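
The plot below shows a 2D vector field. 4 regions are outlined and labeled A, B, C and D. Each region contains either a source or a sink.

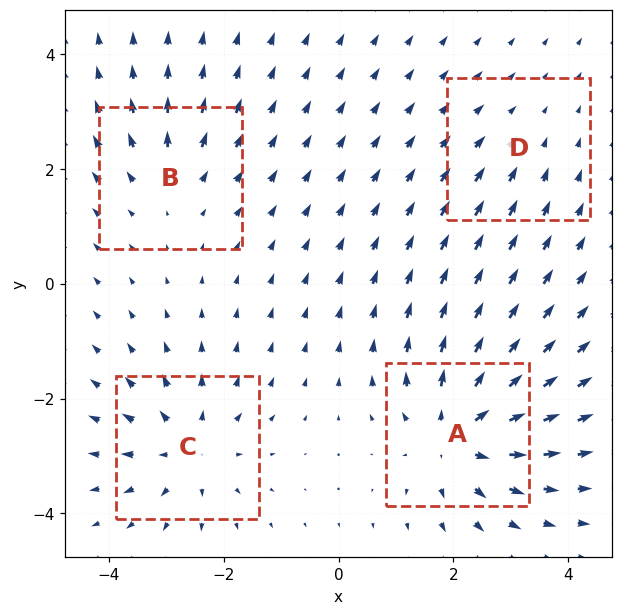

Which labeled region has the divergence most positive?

Divergence at each region's feature centre — A: about +7, B: about +4, C: about +6, D: about -2. Region A is most positive.

A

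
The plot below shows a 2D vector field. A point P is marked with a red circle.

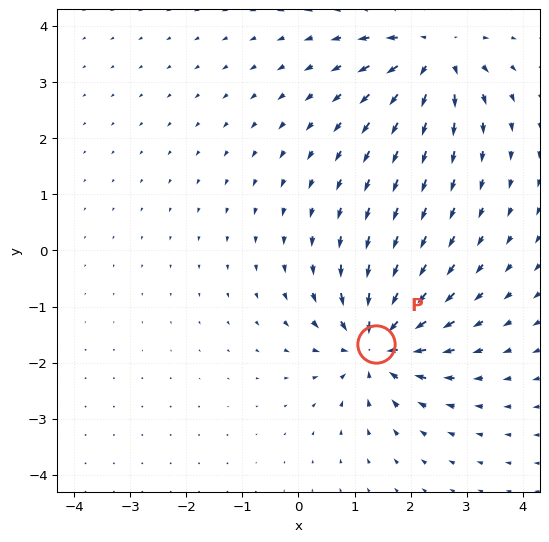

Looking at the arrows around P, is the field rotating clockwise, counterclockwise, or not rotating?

not rotating

Near P at (1.4, -1.7) the arrows show no circulation. The curl there is ≈0.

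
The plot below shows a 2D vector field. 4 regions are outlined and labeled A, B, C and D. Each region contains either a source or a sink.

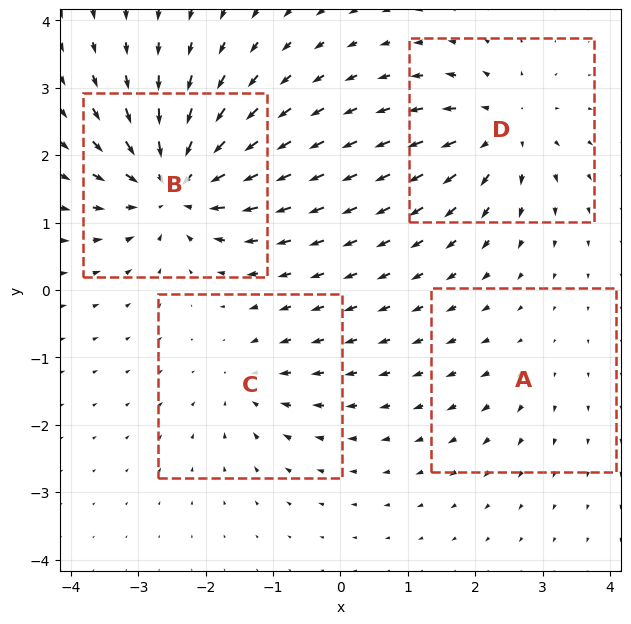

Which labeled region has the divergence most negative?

Divergence at each region's feature centre — A: about +2, B: about -9, C: about -4, D: about +6. Region B is most negative.

B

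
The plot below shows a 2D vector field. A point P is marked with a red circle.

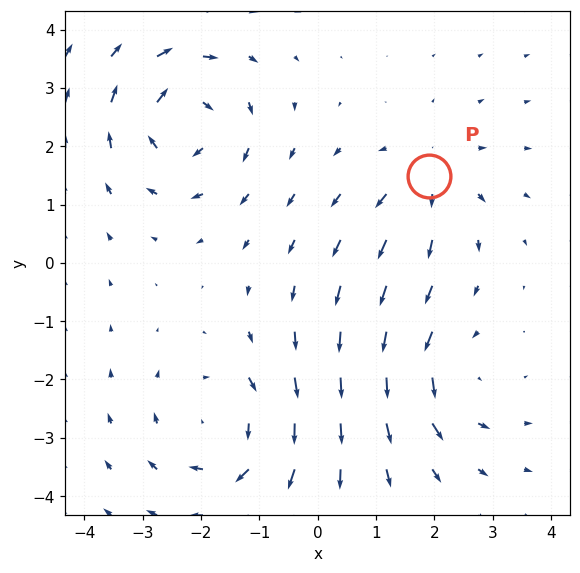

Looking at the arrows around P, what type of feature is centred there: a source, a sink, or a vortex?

source

At P (1.9, 1.5) the arrows spread outward. Divergence about +4, curl ≈0 — positive divergence with near-zero curl is a source.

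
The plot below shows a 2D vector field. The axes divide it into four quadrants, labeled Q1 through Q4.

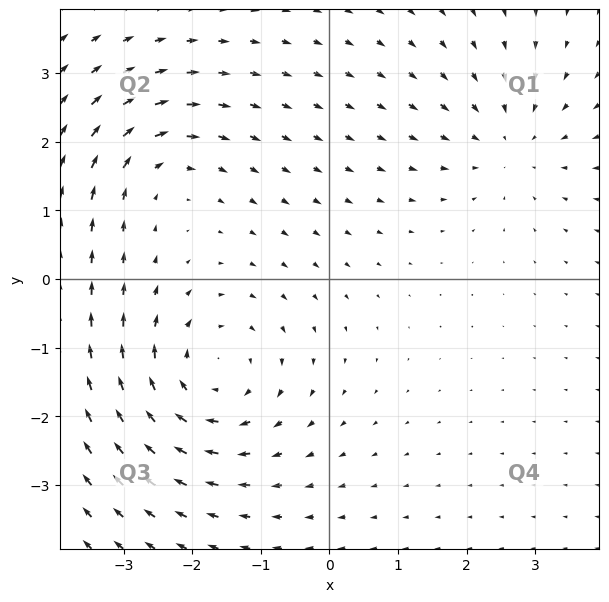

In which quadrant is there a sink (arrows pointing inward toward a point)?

The sink sits at approximately (2.6, 2.0), which lies in quadrant Q1. The divergence there is about -2, negative as expected for a sink.

Q1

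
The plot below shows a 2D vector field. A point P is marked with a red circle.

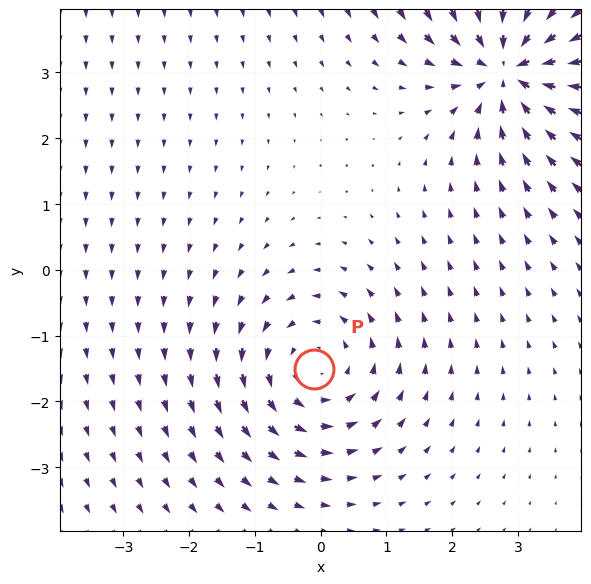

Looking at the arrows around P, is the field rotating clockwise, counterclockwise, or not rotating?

counterclockwise

Near P at (-0.1, -1.5) the arrows circulate counterclockwise. The curl (z-component) there is about +3; positive curl means counterclockwise rotation.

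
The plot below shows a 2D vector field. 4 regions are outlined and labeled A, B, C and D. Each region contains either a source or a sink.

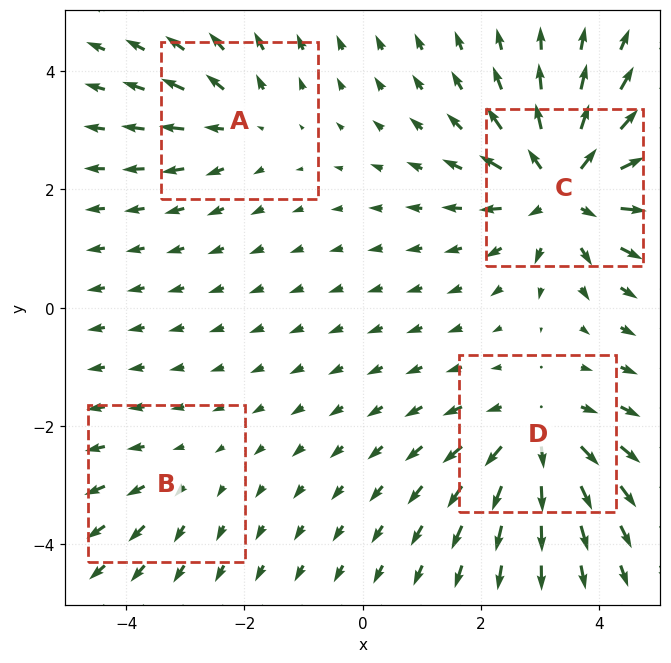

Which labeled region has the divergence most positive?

C

Divergence at each region's feature centre — A: about +3, B: about +2, C: about +7, D: about +5. Region C is most positive.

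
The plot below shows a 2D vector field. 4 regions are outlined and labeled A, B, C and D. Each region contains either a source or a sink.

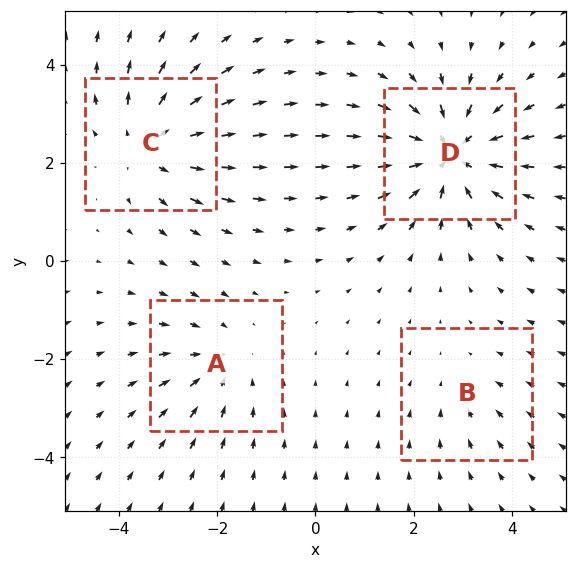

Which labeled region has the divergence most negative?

Divergence at each region's feature centre — A: about -3, B: about -2, C: about +5, D: about -6. Region D is most negative.

D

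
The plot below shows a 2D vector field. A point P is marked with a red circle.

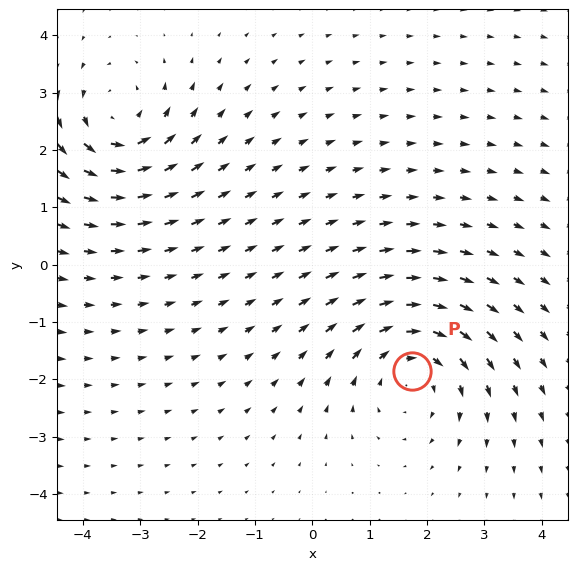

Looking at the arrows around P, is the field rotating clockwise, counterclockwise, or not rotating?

clockwise

Near P at (1.7, -1.8) the arrows circulate clockwise. The curl (z-component) there is about -4; negative curl means clockwise rotation.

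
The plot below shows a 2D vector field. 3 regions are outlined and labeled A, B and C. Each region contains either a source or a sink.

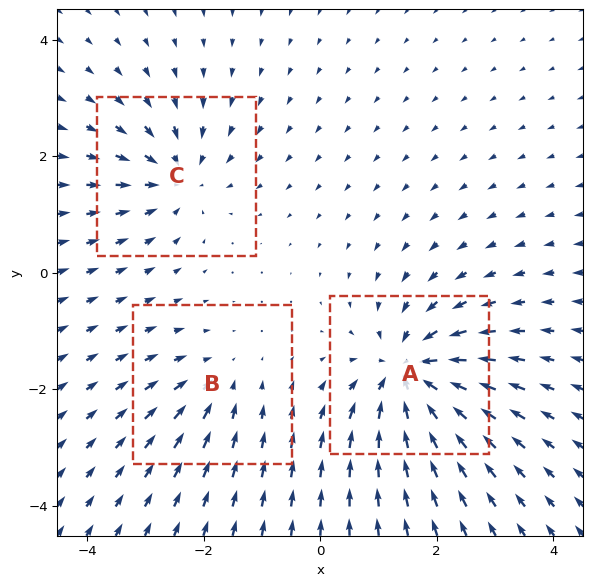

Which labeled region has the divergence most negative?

A

Divergence at each region's feature centre — A: about -6, B: about -2, C: about -4. Region A is most negative.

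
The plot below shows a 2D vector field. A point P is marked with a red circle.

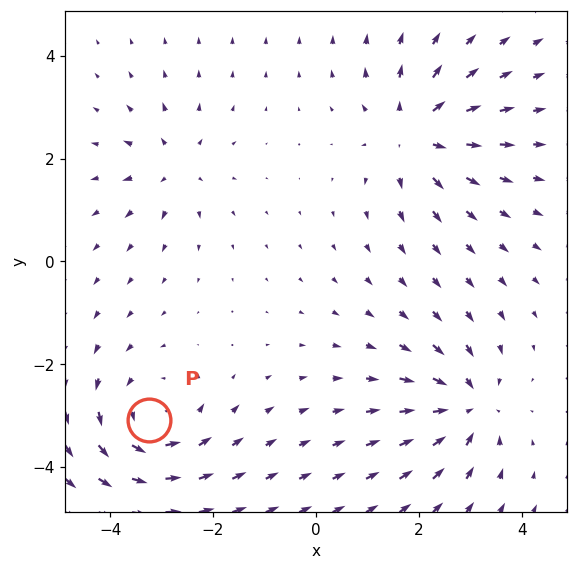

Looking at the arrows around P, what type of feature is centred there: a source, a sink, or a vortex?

vortex

At P (-3.2, -3.1) the arrows circulate counterclockwise. Divergence ≈0, curl about +4 — near-zero divergence with nonzero curl is a vortex.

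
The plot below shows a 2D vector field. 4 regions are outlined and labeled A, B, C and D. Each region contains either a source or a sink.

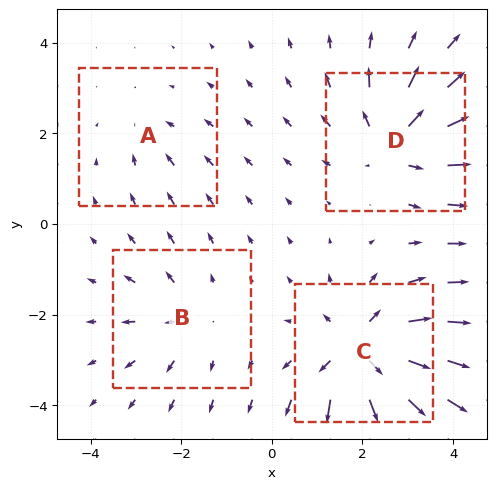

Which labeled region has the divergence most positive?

Divergence at each region's feature centre — A: about -2, B: about +3, C: about +7, D: about +6. Region C is most positive.

C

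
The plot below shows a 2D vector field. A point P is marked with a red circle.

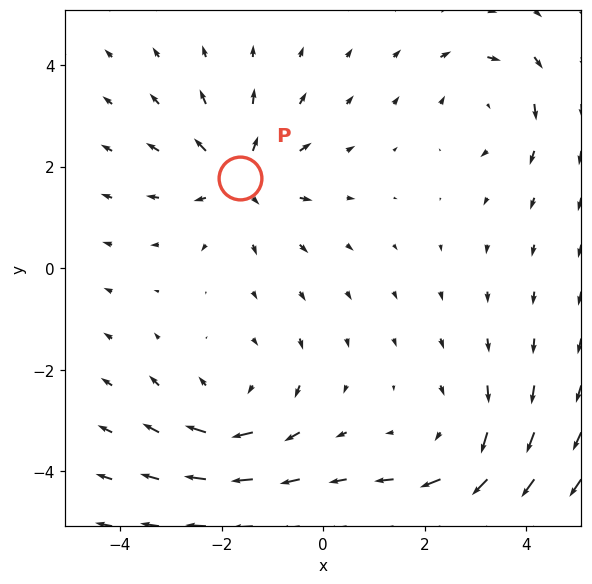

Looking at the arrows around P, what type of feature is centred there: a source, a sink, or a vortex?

source

At P (-1.6, 1.8) the arrows spread outward. Divergence about +4, curl ≈0 — positive divergence with near-zero curl is a source.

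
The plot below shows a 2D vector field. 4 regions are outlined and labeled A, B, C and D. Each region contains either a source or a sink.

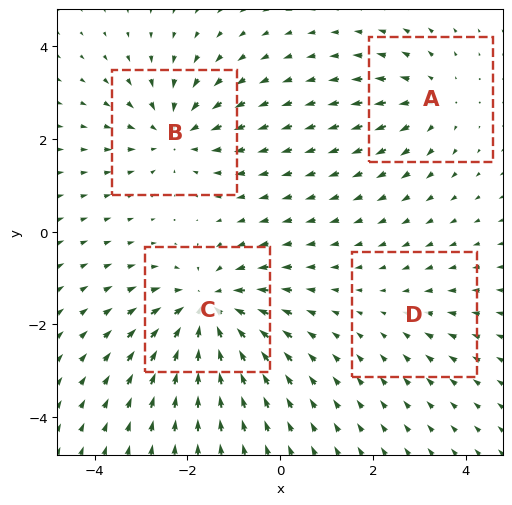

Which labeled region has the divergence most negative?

Divergence at each region's feature centre — A: about +3, B: about -4, C: about -6, D: about -2. Region C is most negative.

C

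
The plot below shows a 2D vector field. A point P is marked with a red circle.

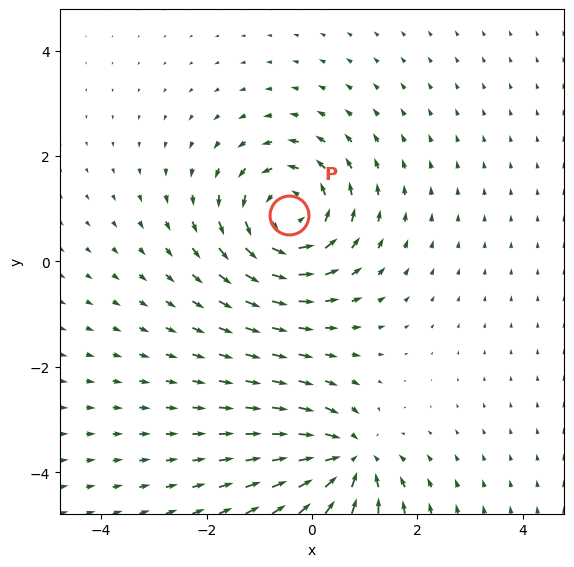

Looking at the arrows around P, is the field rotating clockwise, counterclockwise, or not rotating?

counterclockwise

Near P at (-0.4, 0.9) the arrows circulate counterclockwise. The curl (z-component) there is about +5; positive curl means counterclockwise rotation.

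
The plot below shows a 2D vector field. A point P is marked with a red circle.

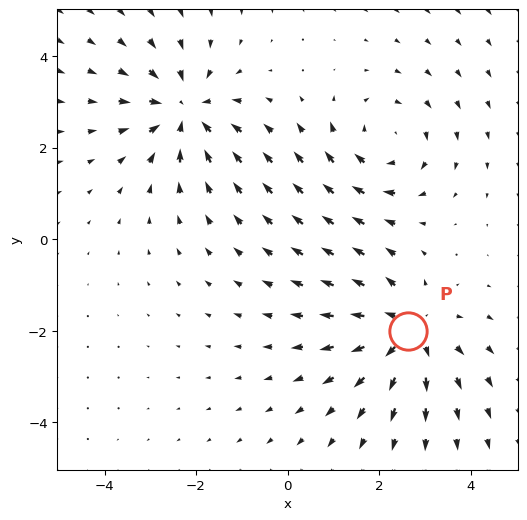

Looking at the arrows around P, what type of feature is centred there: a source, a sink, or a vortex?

source

At P (2.6, -2.0) the arrows spread outward. Divergence about +4, curl ≈0 — positive divergence with near-zero curl is a source.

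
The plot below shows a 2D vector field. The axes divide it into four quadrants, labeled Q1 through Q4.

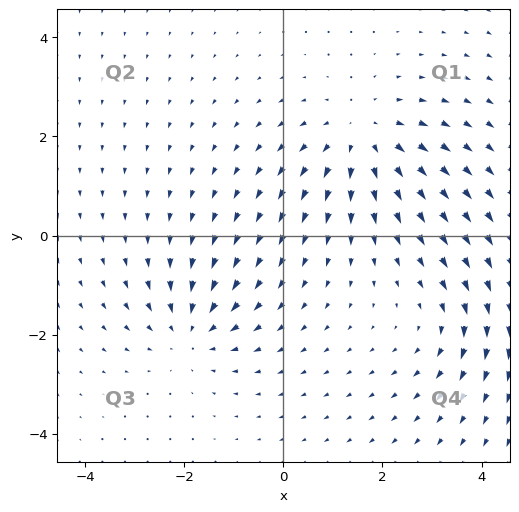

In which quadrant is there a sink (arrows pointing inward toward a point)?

Q3

The sink sits at approximately (-1.9, -1.9), which lies in quadrant Q3. The divergence there is about -4, negative as expected for a sink.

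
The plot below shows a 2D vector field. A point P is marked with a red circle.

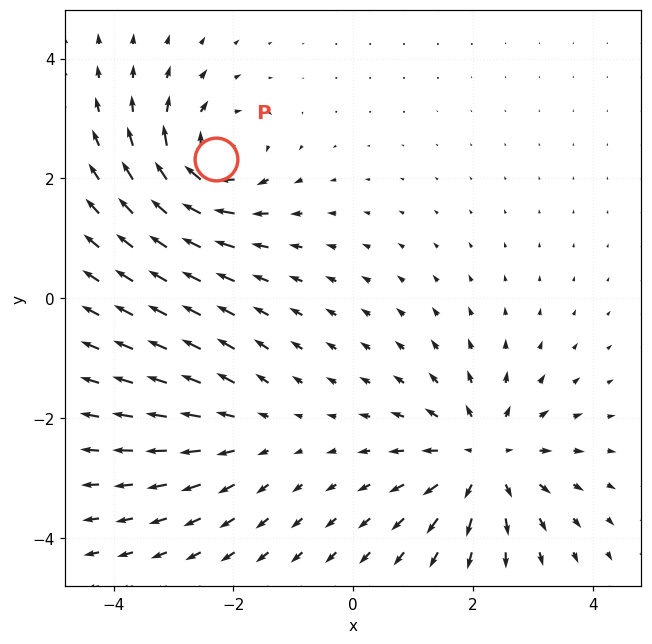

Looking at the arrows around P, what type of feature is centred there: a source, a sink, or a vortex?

At P (-2.3, 2.3) the arrows circulate clockwise. Divergence ≈0, curl about -5 — near-zero divergence with nonzero curl is a vortex.

vortex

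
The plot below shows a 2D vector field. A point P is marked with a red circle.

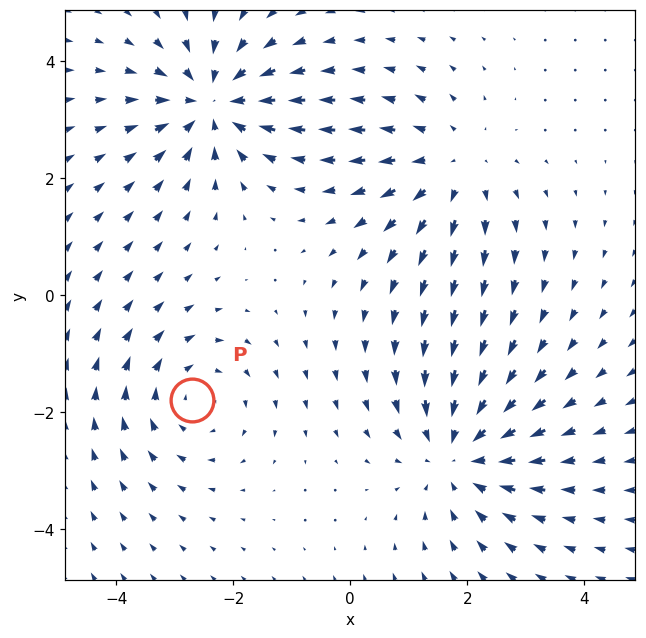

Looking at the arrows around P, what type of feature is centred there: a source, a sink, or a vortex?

vortex

At P (-2.7, -1.8) the arrows circulate clockwise. Divergence ≈0, curl about -3 — near-zero divergence with nonzero curl is a vortex.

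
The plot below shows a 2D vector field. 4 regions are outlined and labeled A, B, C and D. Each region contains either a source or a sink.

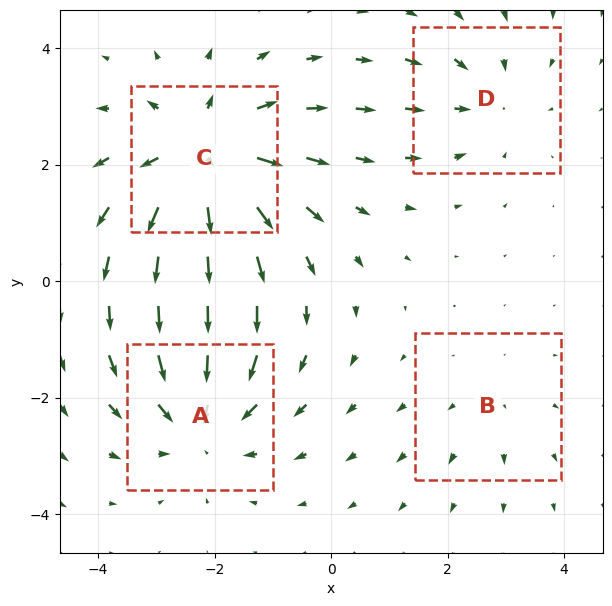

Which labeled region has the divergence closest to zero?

Divergence at each region's feature centre — A: about -4, B: about +2, C: about +6, D: about -3. Region B is closest to zero.

B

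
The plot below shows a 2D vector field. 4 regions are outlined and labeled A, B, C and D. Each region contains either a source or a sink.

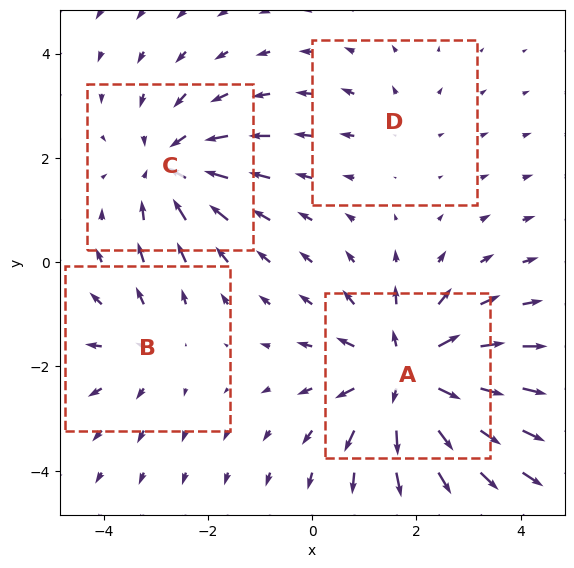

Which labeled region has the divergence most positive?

Divergence at each region's feature centre — A: about +6, B: about +3, C: about -4, D: about +2. Region A is most positive.

A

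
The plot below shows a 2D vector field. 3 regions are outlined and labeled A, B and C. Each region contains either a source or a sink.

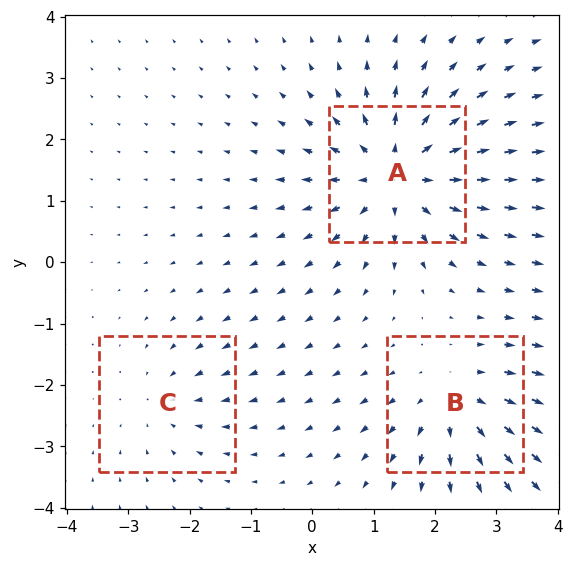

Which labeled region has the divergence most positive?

Divergence at each region's feature centre — A: about +5, B: about +3, C: about -2. Region A is most positive.

A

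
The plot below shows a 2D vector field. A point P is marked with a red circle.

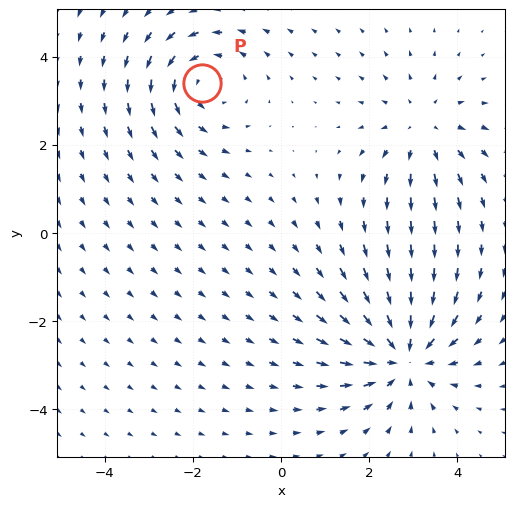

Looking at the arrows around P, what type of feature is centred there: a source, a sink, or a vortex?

vortex

At P (-1.8, 3.4) the arrows circulate counterclockwise. Divergence ≈0, curl about +3 — near-zero divergence with nonzero curl is a vortex.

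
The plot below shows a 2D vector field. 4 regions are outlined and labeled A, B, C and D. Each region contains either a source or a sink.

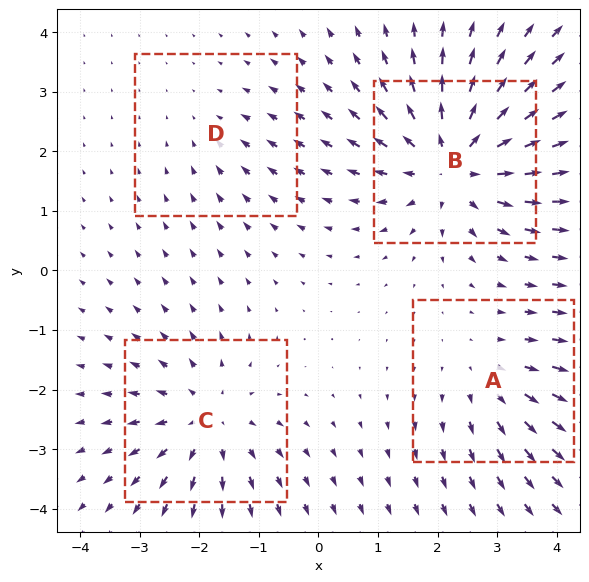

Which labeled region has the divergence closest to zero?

D

Divergence at each region's feature centre — A: about +3, B: about +6, C: about +4, D: about -2. Region D is closest to zero.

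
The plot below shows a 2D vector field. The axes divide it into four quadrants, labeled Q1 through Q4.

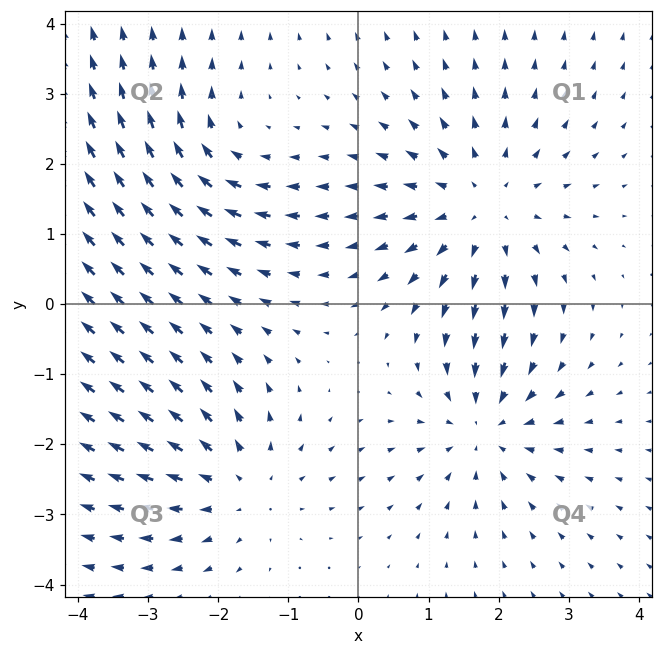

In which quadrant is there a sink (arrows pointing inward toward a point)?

Q4

The sink sits at approximately (1.8, -1.7), which lies in quadrant Q4. The divergence there is about -4, negative as expected for a sink.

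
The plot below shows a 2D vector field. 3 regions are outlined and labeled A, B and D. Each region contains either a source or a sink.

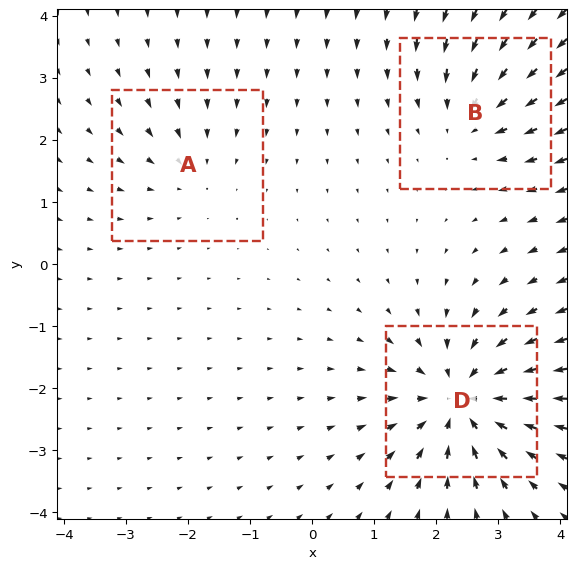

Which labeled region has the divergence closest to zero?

Divergence at each region's feature centre — A: about -2, B: about -3, D: about -5. Region A is closest to zero.

A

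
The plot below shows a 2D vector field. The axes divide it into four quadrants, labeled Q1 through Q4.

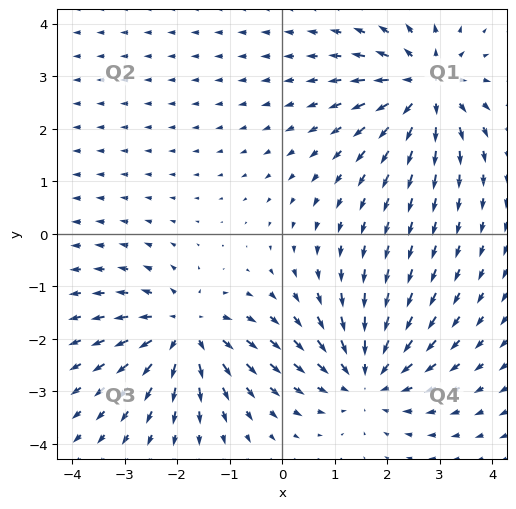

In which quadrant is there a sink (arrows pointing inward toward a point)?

The sink sits at approximately (1.6, -2.7), which lies in quadrant Q4. The divergence there is about -5, negative as expected for a sink.

Q4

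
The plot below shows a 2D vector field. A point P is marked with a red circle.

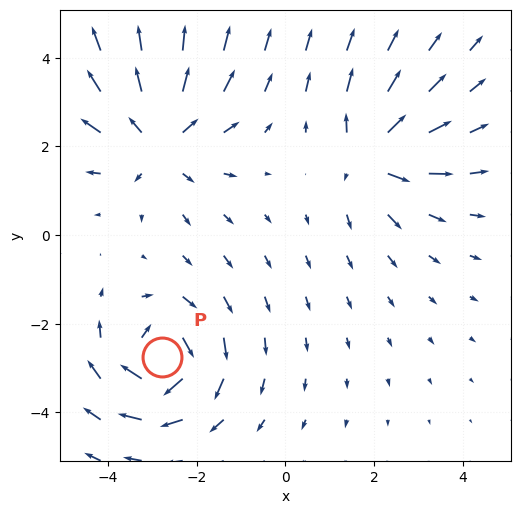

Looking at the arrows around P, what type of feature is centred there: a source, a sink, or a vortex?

At P (-2.8, -2.8) the arrows circulate clockwise. Divergence ≈0, curl about -6 — near-zero divergence with nonzero curl is a vortex.

vortex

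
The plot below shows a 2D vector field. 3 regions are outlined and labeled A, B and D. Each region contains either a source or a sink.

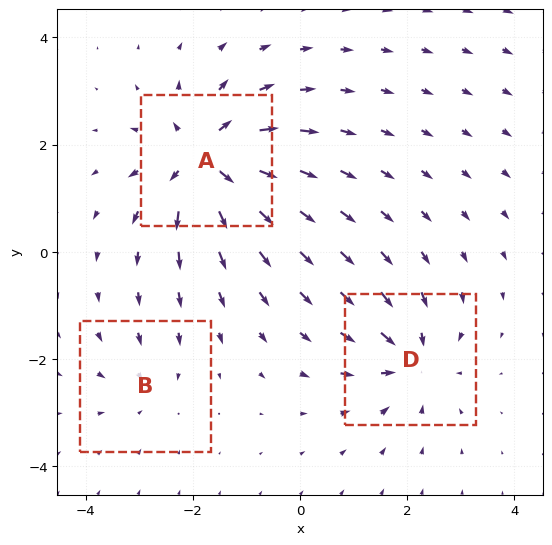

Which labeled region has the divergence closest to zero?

B

Divergence at each region's feature centre — A: about +6, B: about -2, D: about -4. Region B is closest to zero.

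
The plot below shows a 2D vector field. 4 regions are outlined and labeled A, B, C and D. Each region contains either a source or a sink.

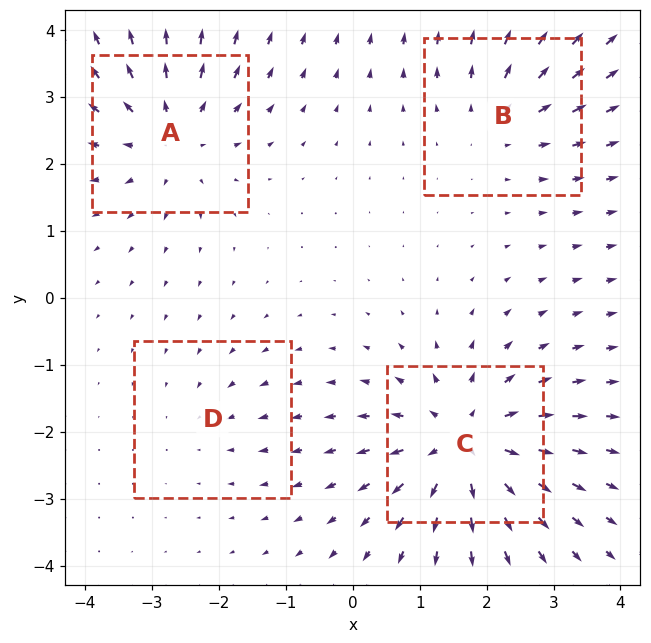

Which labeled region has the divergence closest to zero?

Divergence at each region's feature centre — A: about +5, B: about +4, C: about +7, D: about -2. Region D is closest to zero.

D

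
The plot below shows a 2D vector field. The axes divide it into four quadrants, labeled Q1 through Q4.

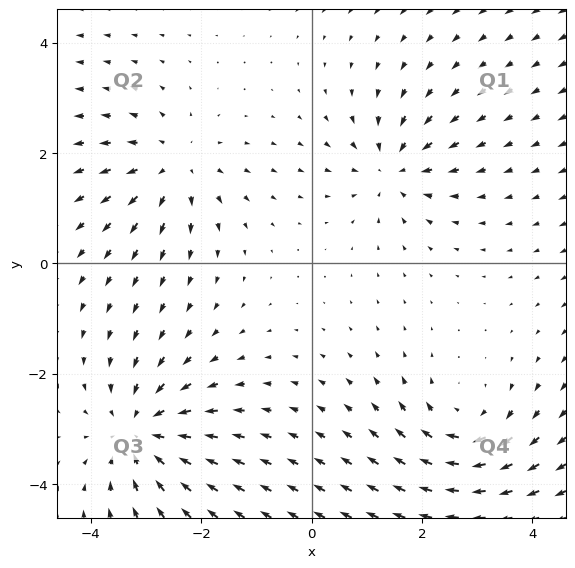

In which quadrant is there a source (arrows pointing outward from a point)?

The source sits at approximately (-2.5, 1.8), which lies in quadrant Q2. The divergence there is about +3, positive as expected for a source.

Q2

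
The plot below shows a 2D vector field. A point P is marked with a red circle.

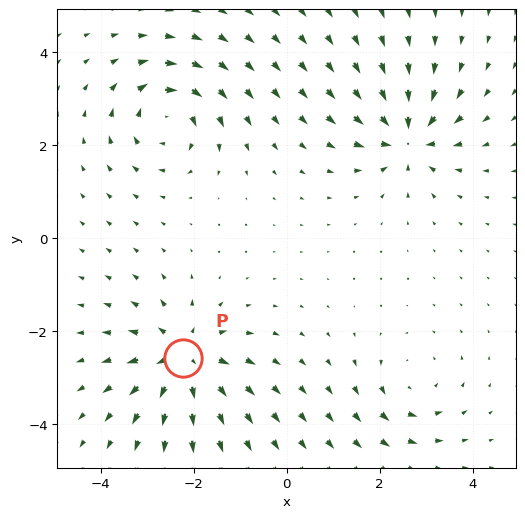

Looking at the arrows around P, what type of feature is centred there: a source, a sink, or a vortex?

At P (-2.2, -2.6) the arrows spread outward. Divergence about +6, curl ≈0 — positive divergence with near-zero curl is a source.

source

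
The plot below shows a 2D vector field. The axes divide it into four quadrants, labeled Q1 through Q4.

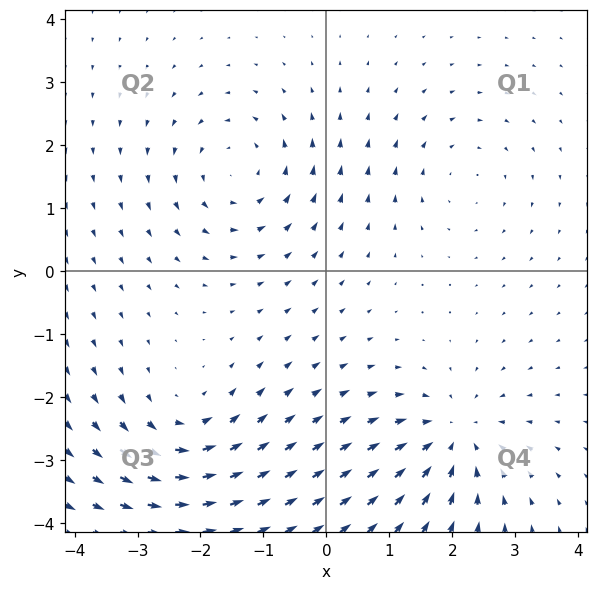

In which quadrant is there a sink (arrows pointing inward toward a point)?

The sink sits at approximately (2.0, -2.6), which lies in quadrant Q4. The divergence there is about -5, negative as expected for a sink.

Q4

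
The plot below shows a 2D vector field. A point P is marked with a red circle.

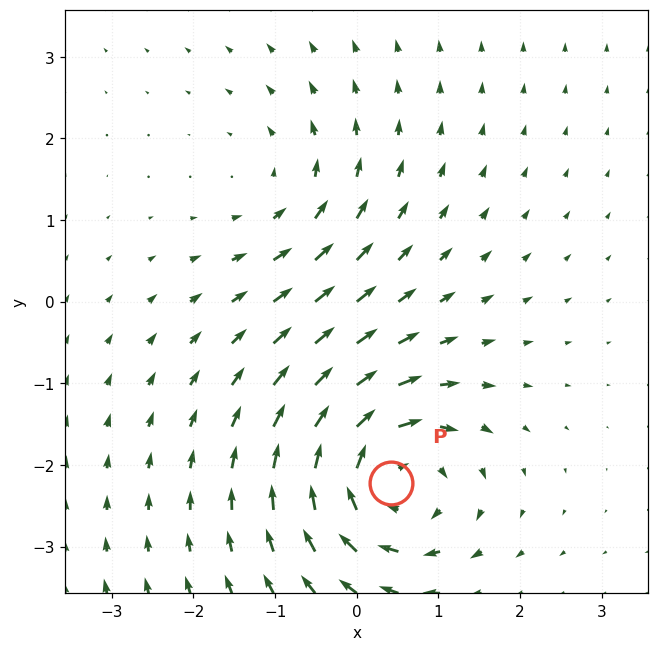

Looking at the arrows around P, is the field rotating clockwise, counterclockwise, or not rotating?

clockwise

Near P at (0.4, -2.2) the arrows circulate clockwise. The curl (z-component) there is about -6; negative curl means clockwise rotation.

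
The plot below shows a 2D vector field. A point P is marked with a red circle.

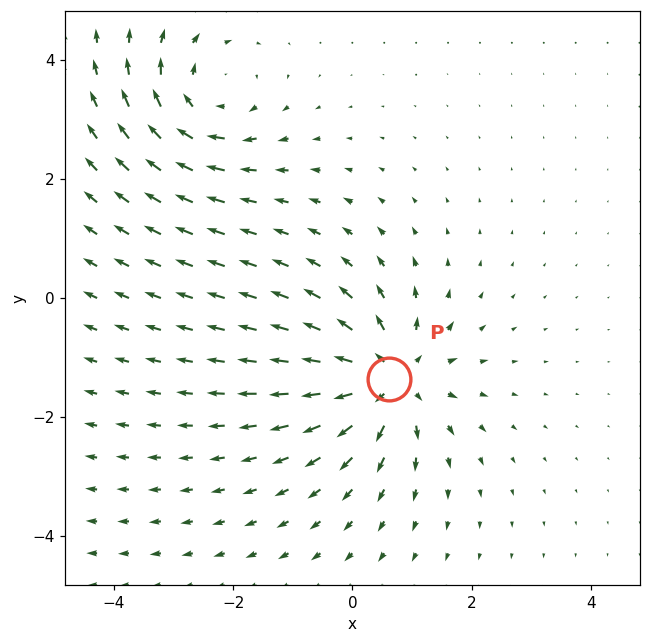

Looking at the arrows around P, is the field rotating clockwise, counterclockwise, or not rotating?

not rotating

Near P at (0.6, -1.4) the arrows show no circulation. The curl there is ≈0.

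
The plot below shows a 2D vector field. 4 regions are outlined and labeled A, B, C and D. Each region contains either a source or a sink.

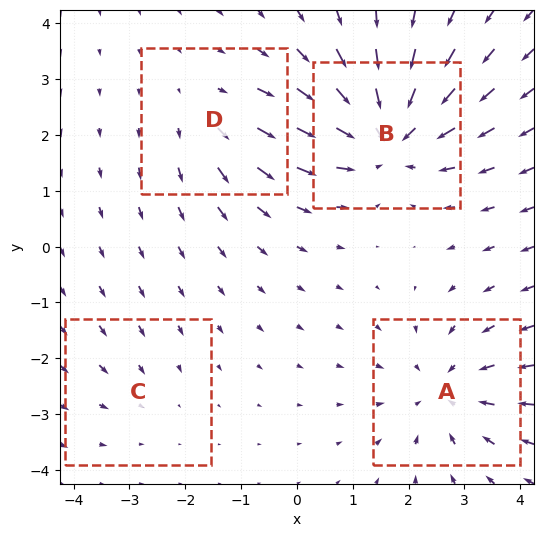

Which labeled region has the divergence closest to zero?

C

Divergence at each region's feature centre — A: about -4, B: about -6, C: about -2, D: about +3. Region C is closest to zero.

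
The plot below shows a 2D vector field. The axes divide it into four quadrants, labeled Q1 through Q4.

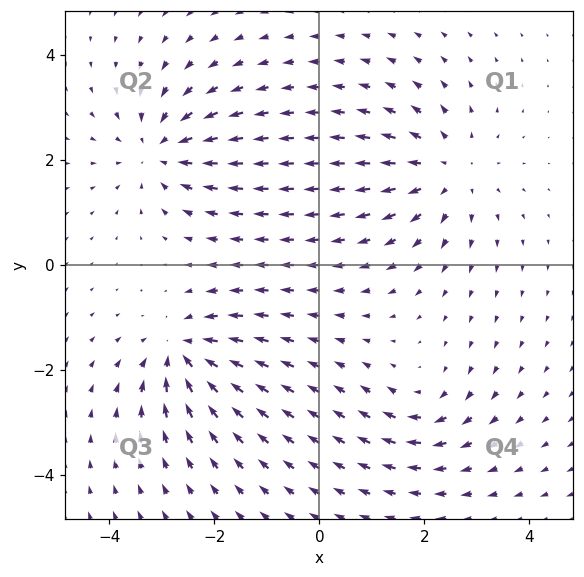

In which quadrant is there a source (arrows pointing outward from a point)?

The source sits at approximately (2.4, 1.8), which lies in quadrant Q1. The divergence there is about +4, positive as expected for a source.

Q1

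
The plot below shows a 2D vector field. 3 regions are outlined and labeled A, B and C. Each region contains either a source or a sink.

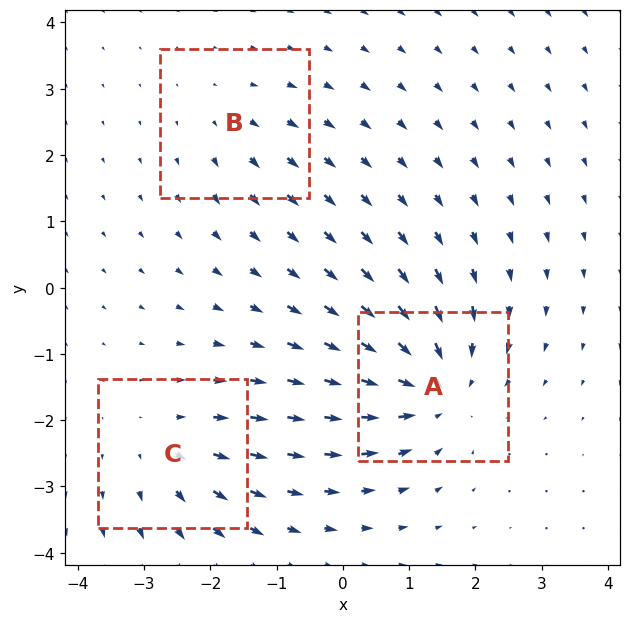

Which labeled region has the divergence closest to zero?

B

Divergence at each region's feature centre — A: about -5, B: about +2, C: about +3. Region B is closest to zero.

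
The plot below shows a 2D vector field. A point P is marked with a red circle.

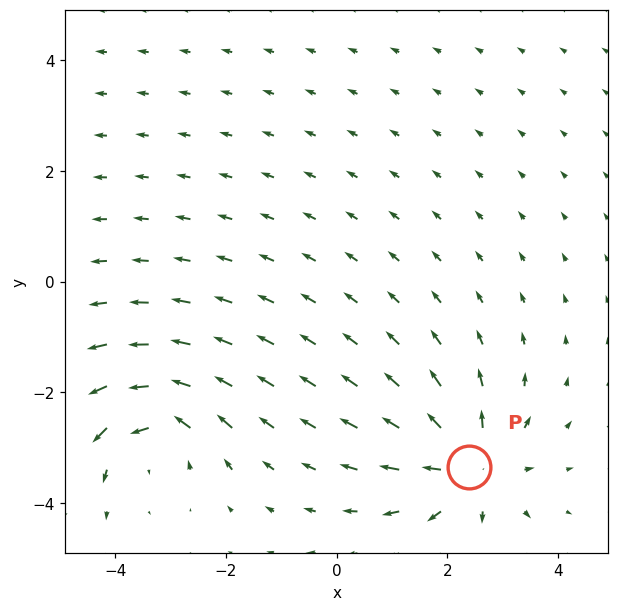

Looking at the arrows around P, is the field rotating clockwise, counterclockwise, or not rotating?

not rotating

Near P at (2.4, -3.3) the arrows show no circulation. The curl there is ≈0.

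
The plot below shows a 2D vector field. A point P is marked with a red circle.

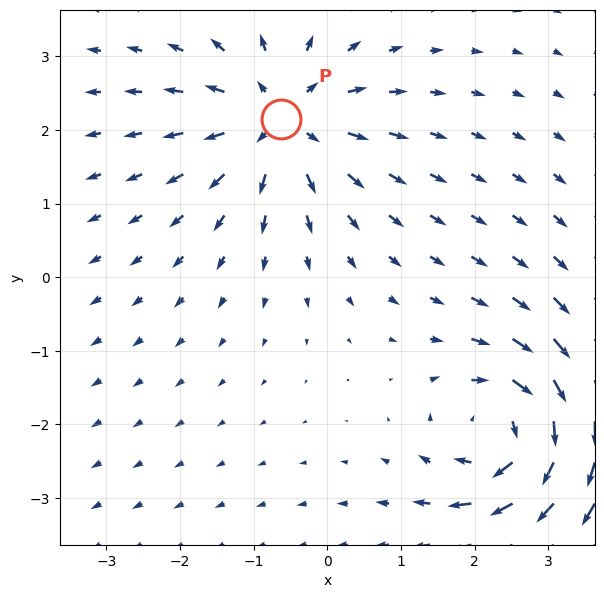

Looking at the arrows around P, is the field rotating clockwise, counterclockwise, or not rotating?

Near P at (-0.6, 2.1) the arrows show no circulation. The curl there is ≈0.

not rotating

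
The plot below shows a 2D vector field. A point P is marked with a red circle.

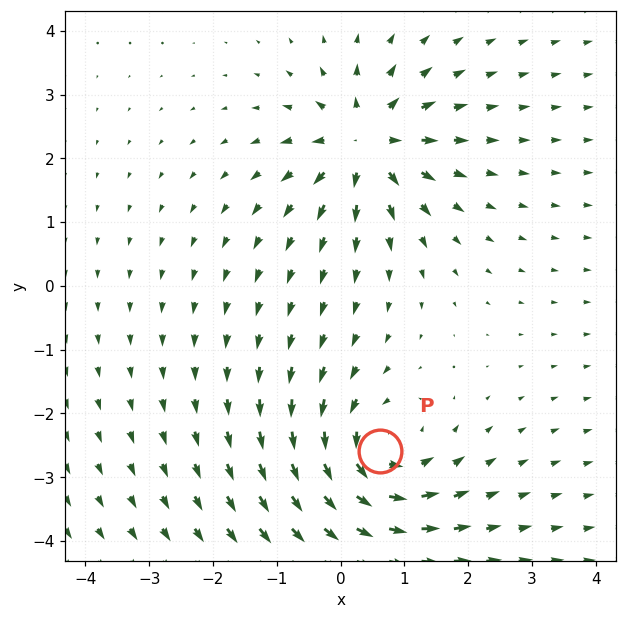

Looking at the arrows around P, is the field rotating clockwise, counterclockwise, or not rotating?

Near P at (0.6, -2.6) the arrows circulate counterclockwise. The curl (z-component) there is about +5; positive curl means counterclockwise rotation.

counterclockwise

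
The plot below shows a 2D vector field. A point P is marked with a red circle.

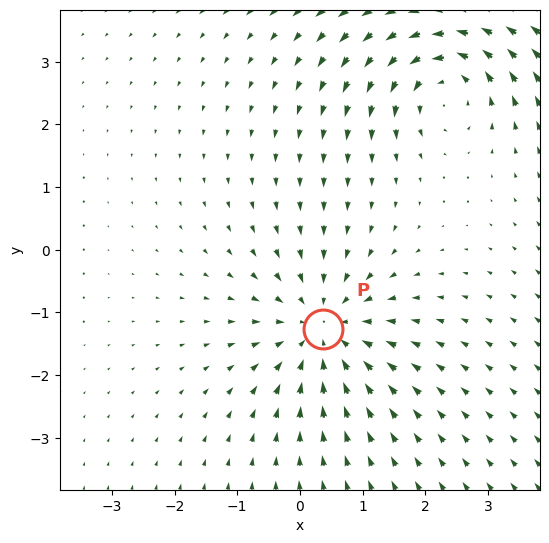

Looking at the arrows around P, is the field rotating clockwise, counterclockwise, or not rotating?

not rotating

Near P at (0.4, -1.3) the arrows show no circulation. The curl there is ≈0.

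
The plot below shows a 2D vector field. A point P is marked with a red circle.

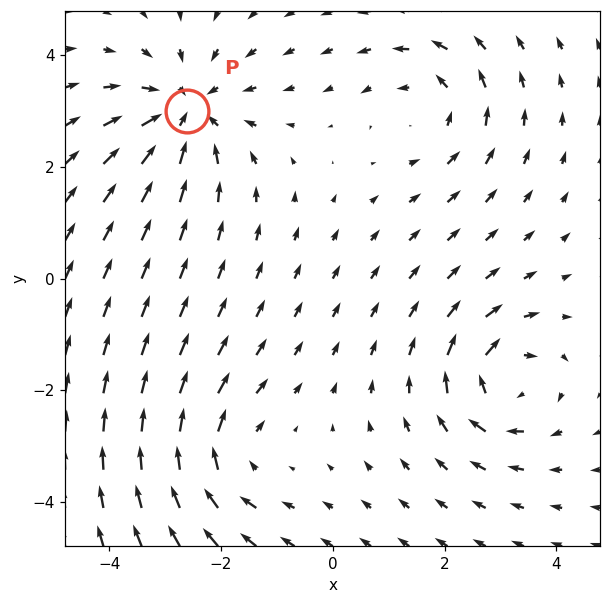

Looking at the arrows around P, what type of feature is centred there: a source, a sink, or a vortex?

At P (-2.6, 3.0) the arrows converge inward. Divergence about -4, curl ≈0 — negative divergence with near-zero curl is a sink.

sink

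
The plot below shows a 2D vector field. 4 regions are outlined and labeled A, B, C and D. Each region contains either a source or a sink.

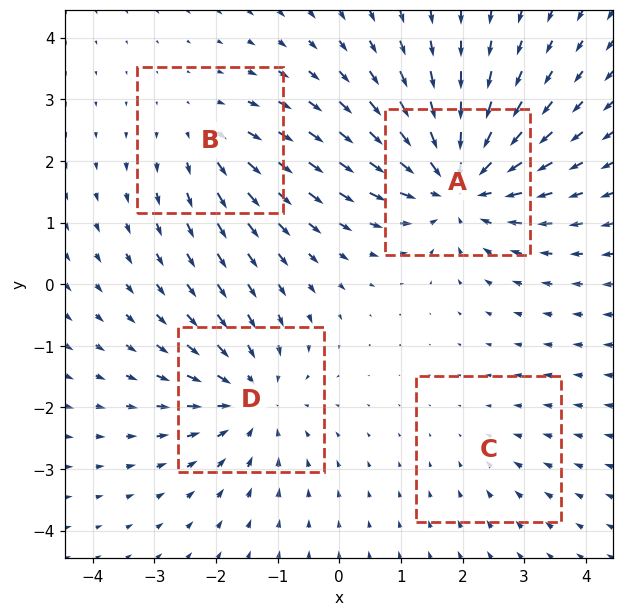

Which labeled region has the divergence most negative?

Divergence at each region's feature centre — A: about -7, B: about +3, C: about -2, D: about -5. Region A is most negative.

A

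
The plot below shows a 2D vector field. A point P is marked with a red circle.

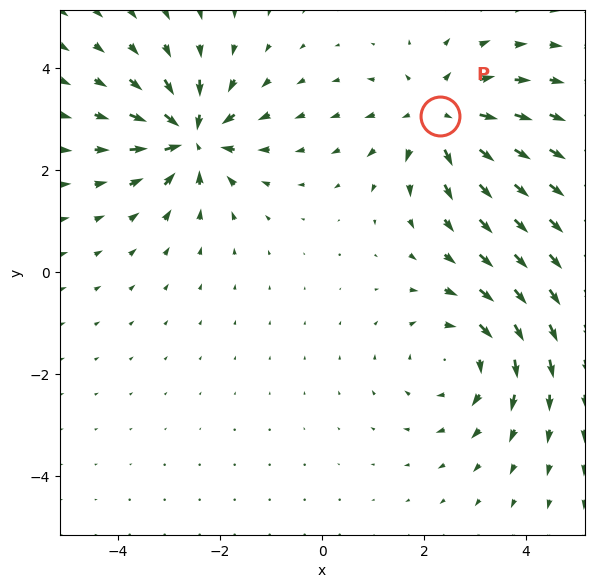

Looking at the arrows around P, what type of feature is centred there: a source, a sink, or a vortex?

source

At P (2.3, 3.1) the arrows spread outward. Divergence about +4, curl ≈0 — positive divergence with near-zero curl is a source.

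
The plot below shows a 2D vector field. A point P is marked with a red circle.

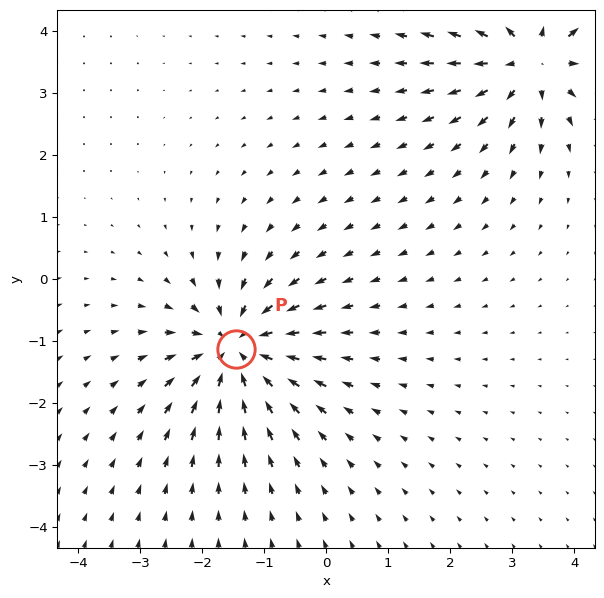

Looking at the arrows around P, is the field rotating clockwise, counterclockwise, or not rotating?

Near P at (-1.4, -1.1) the arrows show no circulation. The curl there is ≈0.

not rotating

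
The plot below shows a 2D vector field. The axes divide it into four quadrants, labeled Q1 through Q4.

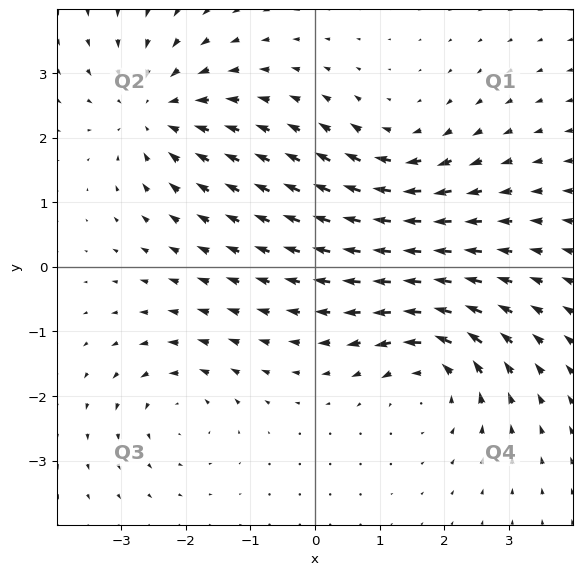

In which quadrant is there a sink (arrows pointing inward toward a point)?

Q2

The sink sits at approximately (-2.5, 2.4), which lies in quadrant Q2. The divergence there is about -5, negative as expected for a sink.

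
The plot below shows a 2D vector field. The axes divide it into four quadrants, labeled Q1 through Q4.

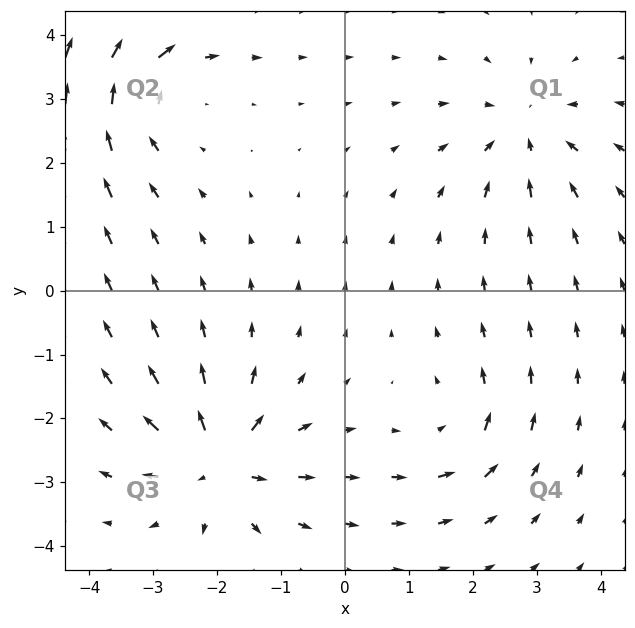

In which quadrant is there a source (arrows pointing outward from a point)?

The source sits at approximately (-2.0, -2.7), which lies in quadrant Q3. The divergence there is about +6, positive as expected for a source.

Q3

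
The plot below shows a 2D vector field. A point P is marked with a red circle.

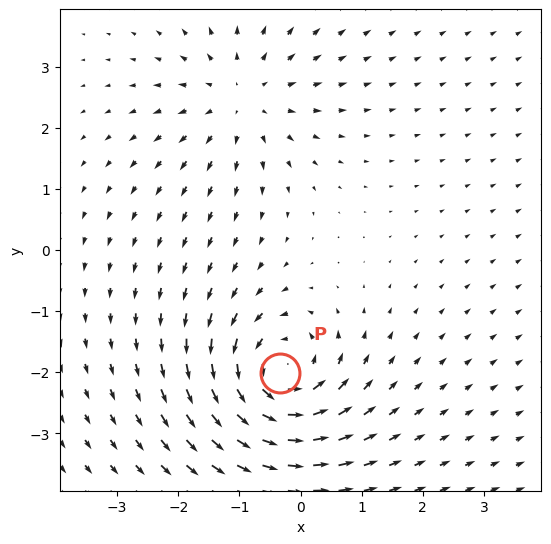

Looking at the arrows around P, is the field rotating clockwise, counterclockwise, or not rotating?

counterclockwise

Near P at (-0.3, -2.0) the arrows circulate counterclockwise. The curl (z-component) there is about +6; positive curl means counterclockwise rotation.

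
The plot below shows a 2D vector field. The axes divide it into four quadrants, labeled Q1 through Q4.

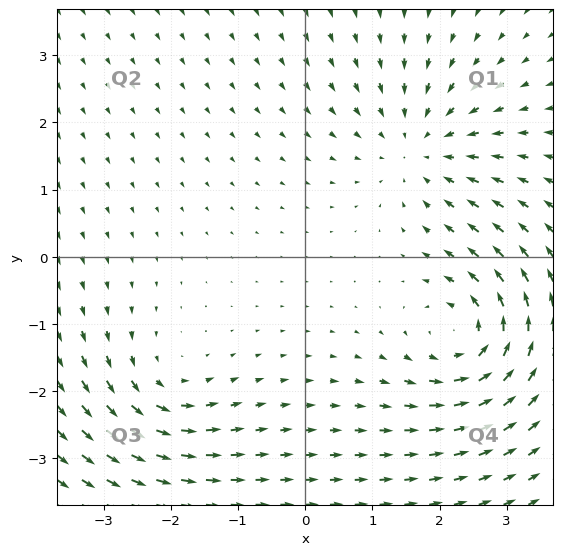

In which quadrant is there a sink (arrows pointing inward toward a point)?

Q1

The sink sits at approximately (1.7, 1.6), which lies in quadrant Q1. The divergence there is about -4, negative as expected for a sink.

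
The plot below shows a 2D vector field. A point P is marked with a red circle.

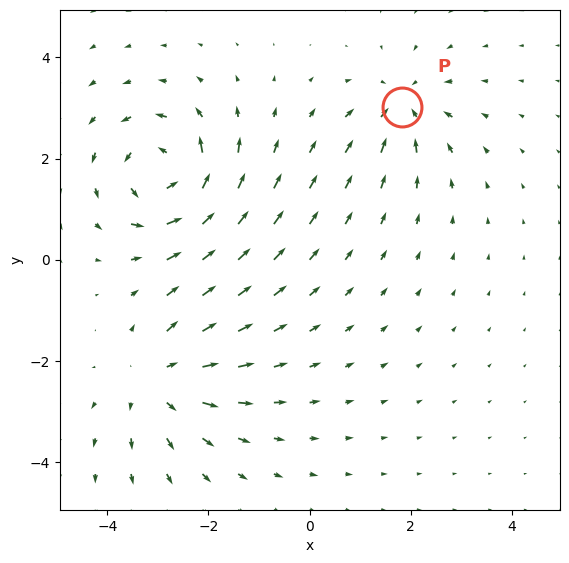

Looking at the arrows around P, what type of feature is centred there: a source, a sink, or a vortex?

sink

At P (1.8, 3.0) the arrows converge inward. Divergence about -4, curl ≈0 — negative divergence with near-zero curl is a sink.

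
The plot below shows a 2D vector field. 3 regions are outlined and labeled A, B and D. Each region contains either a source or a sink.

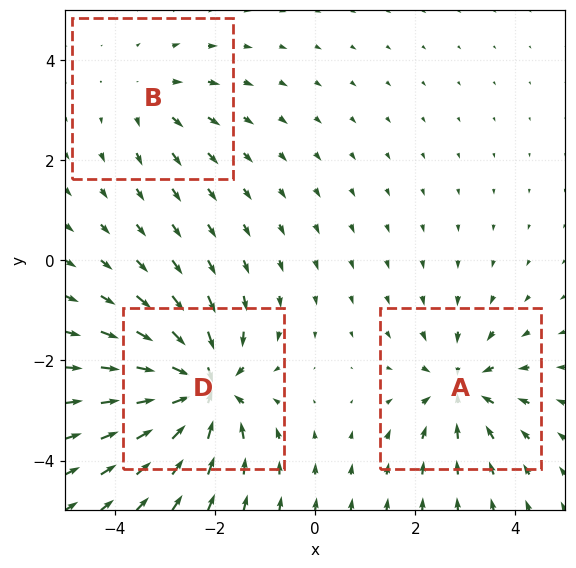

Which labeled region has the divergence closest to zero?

Divergence at each region's feature centre — A: about -4, B: about +2, D: about -6. Region B is closest to zero.

B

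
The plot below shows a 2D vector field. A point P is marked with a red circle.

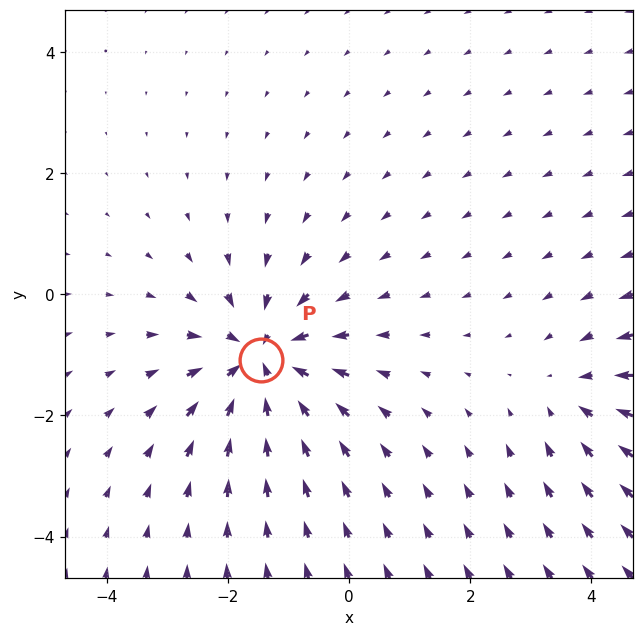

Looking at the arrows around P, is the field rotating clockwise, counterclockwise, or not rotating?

not rotating

Near P at (-1.5, -1.1) the arrows show no circulation. The curl there is ≈0.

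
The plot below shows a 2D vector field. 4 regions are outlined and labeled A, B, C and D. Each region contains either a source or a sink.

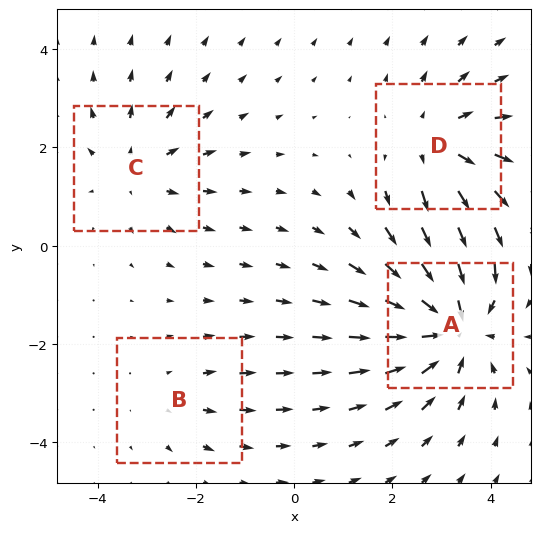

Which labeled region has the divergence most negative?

Divergence at each region's feature centre — A: about -6, B: about +2, C: about +3, D: about +4. Region A is most negative.

A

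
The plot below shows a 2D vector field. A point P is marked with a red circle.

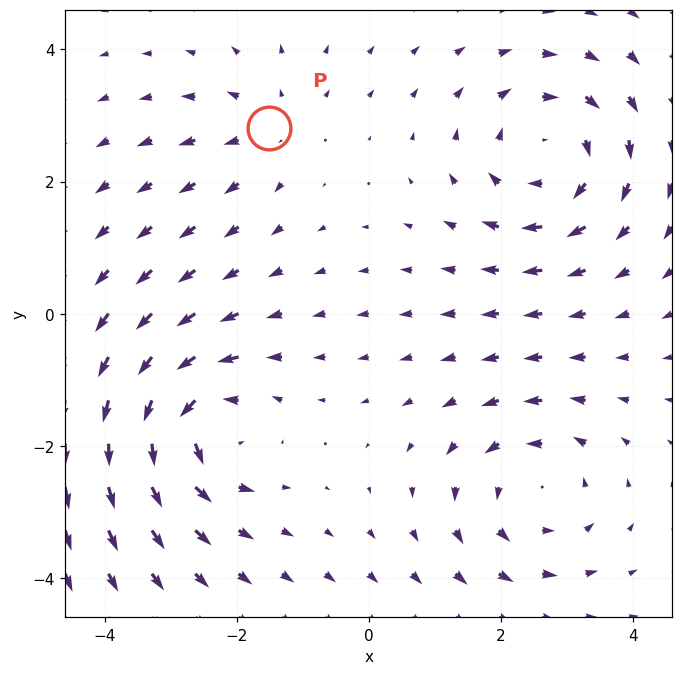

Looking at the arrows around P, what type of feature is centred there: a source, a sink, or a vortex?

At P (-1.5, 2.8) the arrows spread outward. Divergence about +3, curl ≈0 — positive divergence with near-zero curl is a source.

source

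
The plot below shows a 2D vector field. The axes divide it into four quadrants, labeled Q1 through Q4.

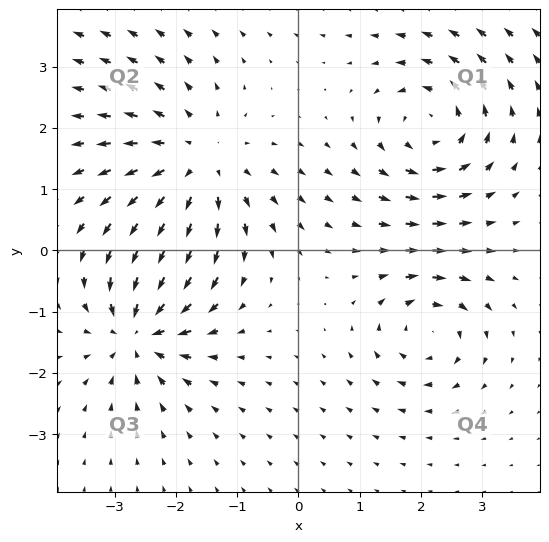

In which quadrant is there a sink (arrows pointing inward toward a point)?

Q3

The sink sits at approximately (-2.6, -1.3), which lies in quadrant Q3. The divergence there is about -5, negative as expected for a sink.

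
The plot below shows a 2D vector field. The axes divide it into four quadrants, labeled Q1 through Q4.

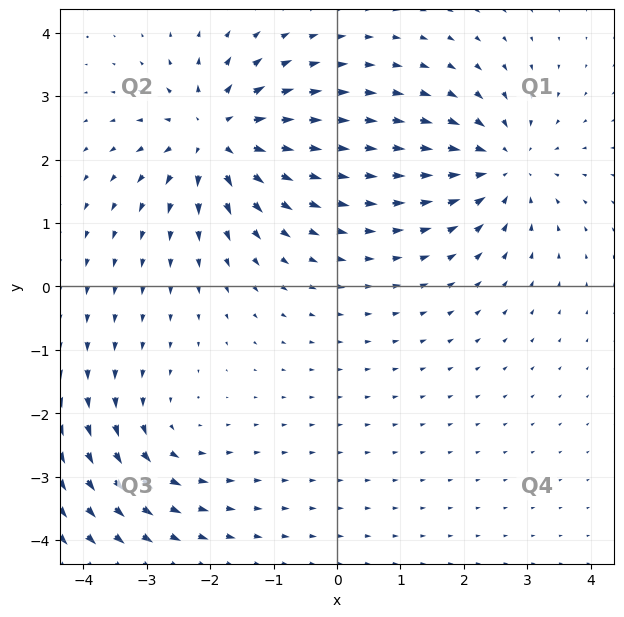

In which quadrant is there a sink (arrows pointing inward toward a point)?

Q1

The sink sits at approximately (2.6, 1.9), which lies in quadrant Q1. The divergence there is about -4, negative as expected for a sink.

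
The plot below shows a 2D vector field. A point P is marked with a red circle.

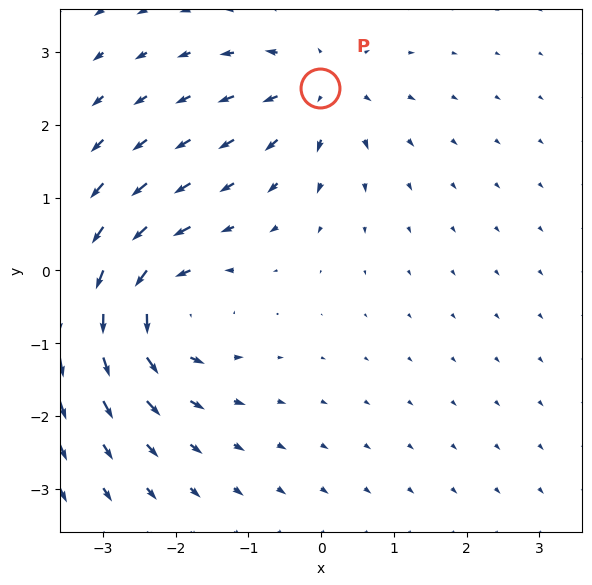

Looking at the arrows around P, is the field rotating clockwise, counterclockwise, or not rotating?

Near P at (-0.0, 2.5) the arrows show no circulation. The curl there is ≈0.

not rotating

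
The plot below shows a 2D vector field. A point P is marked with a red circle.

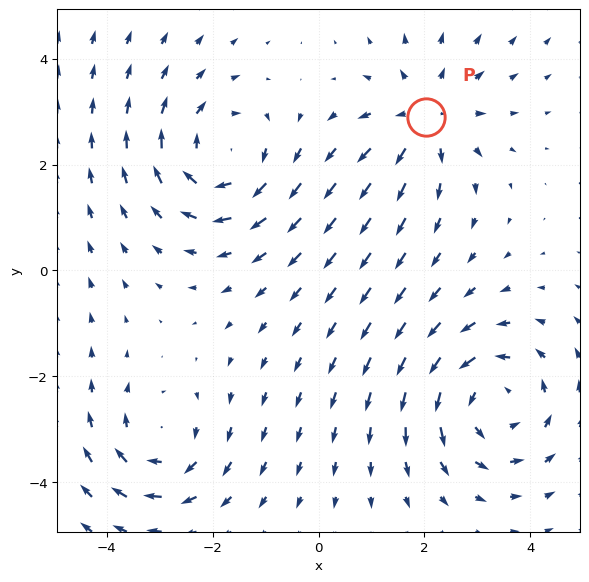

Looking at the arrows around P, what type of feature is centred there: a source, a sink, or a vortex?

source

At P (2.0, 2.9) the arrows spread outward. Divergence about +4, curl ≈0 — positive divergence with near-zero curl is a source.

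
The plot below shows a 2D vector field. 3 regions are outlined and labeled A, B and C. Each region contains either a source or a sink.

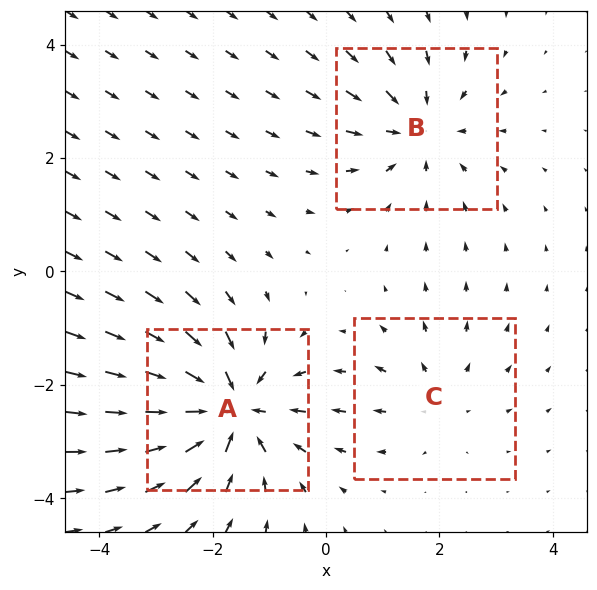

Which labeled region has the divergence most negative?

A

Divergence at each region's feature centre — A: about -5, B: about -3, C: about +2. Region A is most negative.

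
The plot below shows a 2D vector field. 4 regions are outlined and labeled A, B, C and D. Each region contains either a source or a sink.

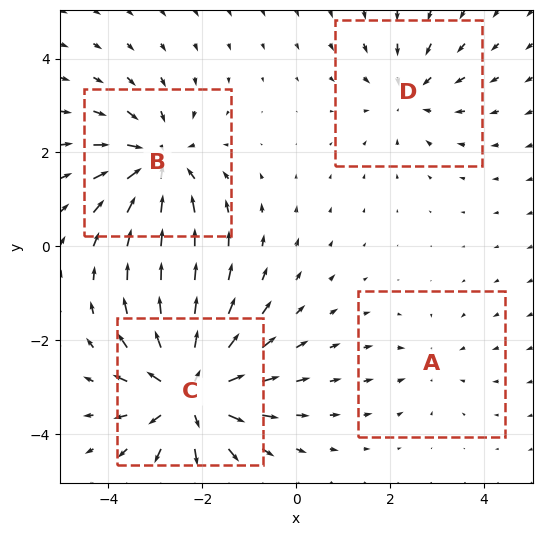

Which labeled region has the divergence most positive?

C

Divergence at each region's feature centre — A: about -2, B: about -5, C: about +7, D: about -3. Region C is most positive.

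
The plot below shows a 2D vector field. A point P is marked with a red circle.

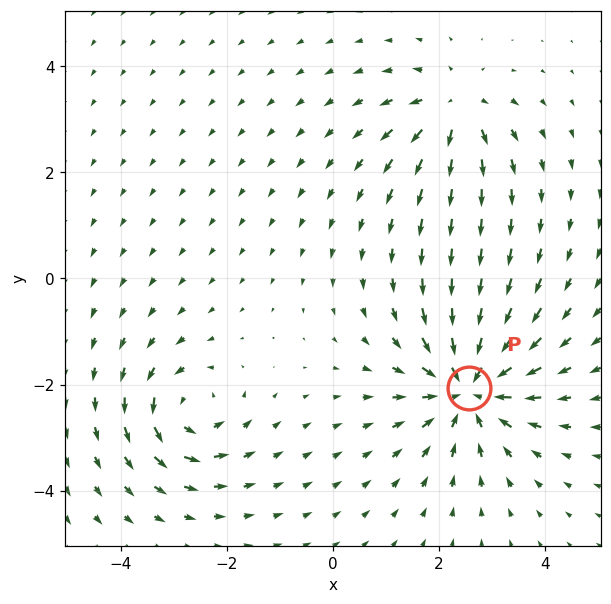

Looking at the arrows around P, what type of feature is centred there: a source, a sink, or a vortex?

sink

At P (2.6, -2.1) the arrows converge inward. Divergence about -5, curl ≈0 — negative divergence with near-zero curl is a sink.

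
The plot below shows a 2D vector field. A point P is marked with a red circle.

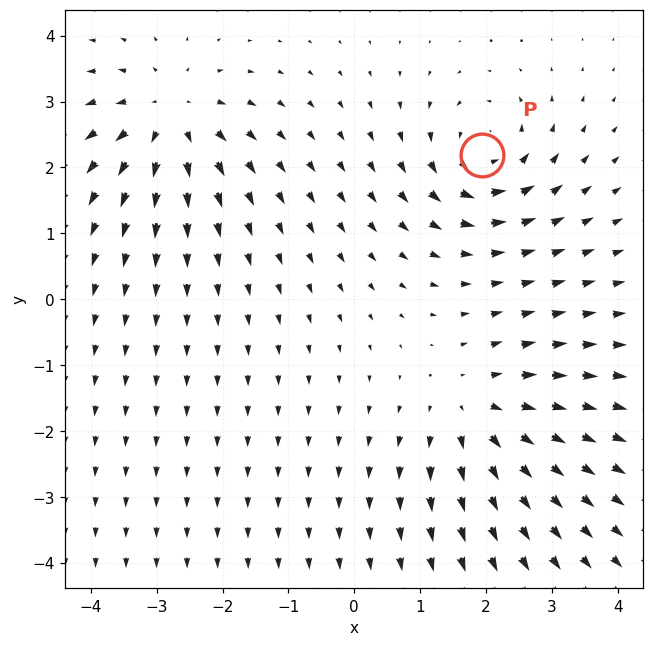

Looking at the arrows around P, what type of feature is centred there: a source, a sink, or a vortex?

vortex

At P (1.9, 2.2) the arrows circulate counterclockwise. Divergence ≈0, curl about +5 — near-zero divergence with nonzero curl is a vortex.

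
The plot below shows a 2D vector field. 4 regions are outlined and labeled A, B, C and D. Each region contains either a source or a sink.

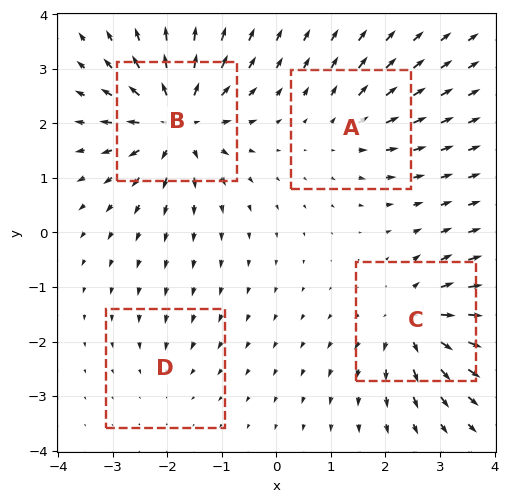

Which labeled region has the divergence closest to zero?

D

Divergence at each region's feature centre — A: about +4, B: about +8, C: about +6, D: about -2. Region D is closest to zero.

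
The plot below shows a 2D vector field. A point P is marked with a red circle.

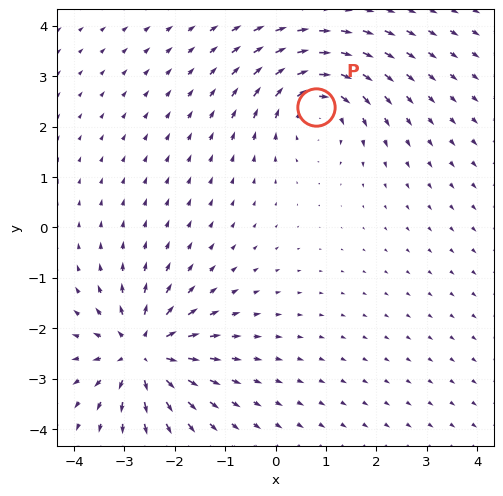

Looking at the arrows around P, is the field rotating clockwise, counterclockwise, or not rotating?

clockwise

Near P at (0.8, 2.4) the arrows circulate clockwise. The curl (z-component) there is about -4; negative curl means clockwise rotation.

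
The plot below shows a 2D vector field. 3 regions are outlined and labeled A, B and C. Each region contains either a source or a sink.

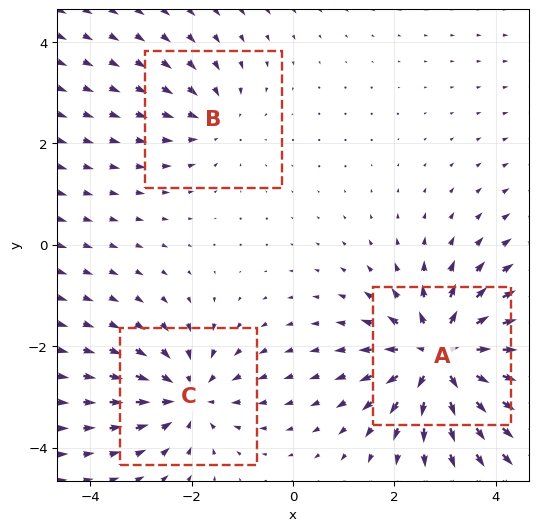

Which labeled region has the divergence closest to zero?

B

Divergence at each region's feature centre — A: about +5, B: about -2, C: about -3. Region B is closest to zero.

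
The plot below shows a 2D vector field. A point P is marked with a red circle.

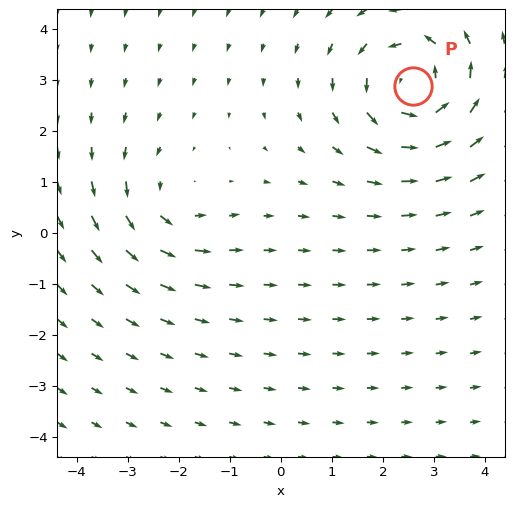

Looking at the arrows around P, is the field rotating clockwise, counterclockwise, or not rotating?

Near P at (2.6, 2.9) the arrows circulate counterclockwise. The curl (z-component) there is about +4; positive curl means counterclockwise rotation.

counterclockwise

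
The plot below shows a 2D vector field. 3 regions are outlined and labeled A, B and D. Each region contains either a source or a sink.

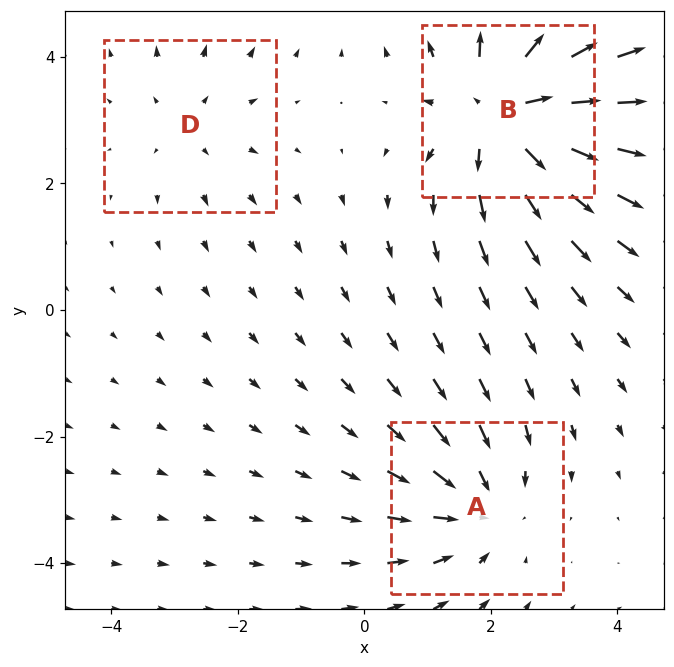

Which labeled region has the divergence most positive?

Divergence at each region's feature centre — A: about -3, B: about +5, D: about +2. Region B is most positive.

B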